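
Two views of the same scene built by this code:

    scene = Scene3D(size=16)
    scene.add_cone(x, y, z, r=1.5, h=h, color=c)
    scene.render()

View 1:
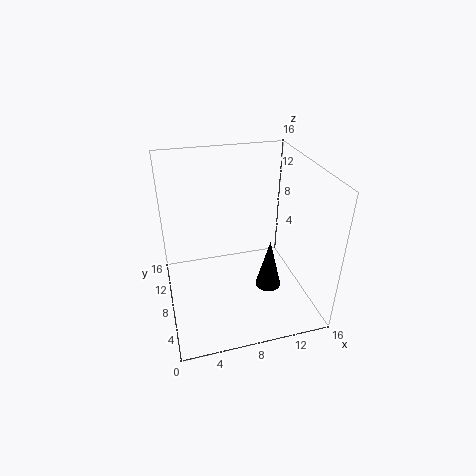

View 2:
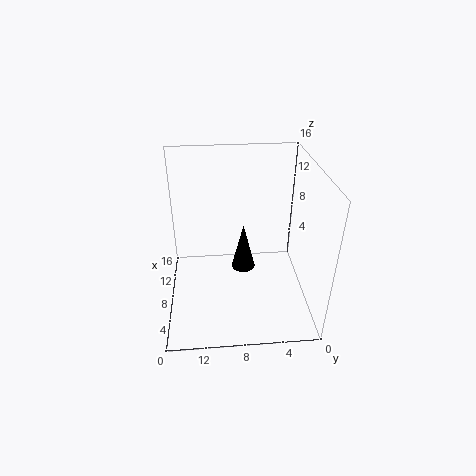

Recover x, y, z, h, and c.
x = 11.5, y = 7, z = 1.5, h = 6, c = 'black'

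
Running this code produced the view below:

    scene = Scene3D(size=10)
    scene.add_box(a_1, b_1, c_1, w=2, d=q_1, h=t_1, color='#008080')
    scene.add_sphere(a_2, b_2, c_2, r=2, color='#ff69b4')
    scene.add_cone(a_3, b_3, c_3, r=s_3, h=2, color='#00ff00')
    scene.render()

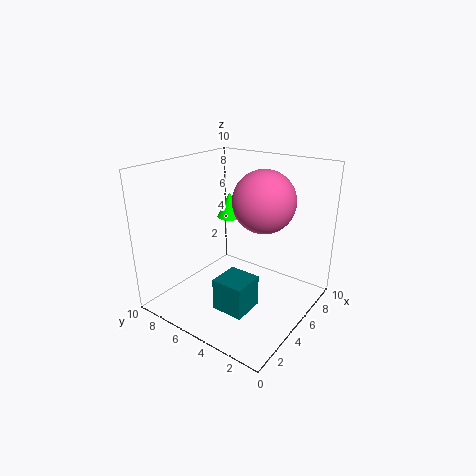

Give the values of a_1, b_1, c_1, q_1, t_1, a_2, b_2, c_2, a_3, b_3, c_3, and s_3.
a_1 = 1, b_1 = 2, c_1 = 2, q_1 = 2, t_1 = 2, a_2 = 5, b_2 = 3, c_2 = 8, a_3 = 8, b_3 = 8, c_3 = 5, s_3 = 1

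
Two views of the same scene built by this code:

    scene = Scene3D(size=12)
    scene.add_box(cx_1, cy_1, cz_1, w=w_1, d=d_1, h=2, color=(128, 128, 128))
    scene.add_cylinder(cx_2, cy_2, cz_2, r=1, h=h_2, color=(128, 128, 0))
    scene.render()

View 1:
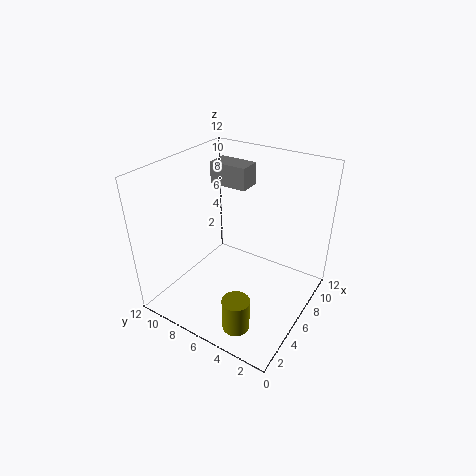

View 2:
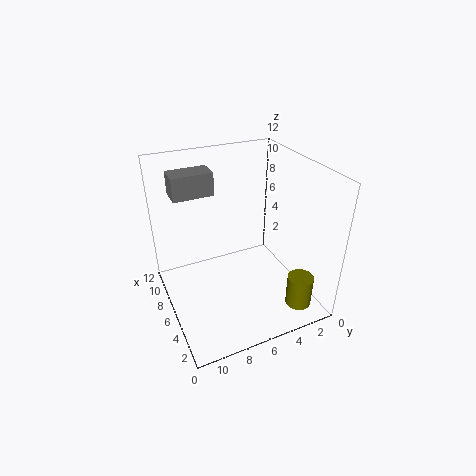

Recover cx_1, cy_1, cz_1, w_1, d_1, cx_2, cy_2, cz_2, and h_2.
cx_1 = 8.5, cy_1 = 7, cz_1 = 9, w_1 = 2, d_1 = 3.5, cx_2 = 1, cy_2 = 3, cz_2 = 2, h_2 = 2.5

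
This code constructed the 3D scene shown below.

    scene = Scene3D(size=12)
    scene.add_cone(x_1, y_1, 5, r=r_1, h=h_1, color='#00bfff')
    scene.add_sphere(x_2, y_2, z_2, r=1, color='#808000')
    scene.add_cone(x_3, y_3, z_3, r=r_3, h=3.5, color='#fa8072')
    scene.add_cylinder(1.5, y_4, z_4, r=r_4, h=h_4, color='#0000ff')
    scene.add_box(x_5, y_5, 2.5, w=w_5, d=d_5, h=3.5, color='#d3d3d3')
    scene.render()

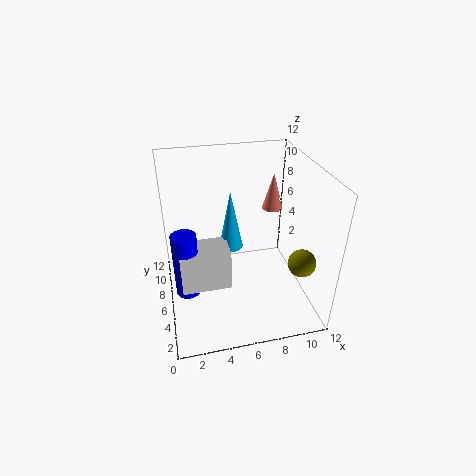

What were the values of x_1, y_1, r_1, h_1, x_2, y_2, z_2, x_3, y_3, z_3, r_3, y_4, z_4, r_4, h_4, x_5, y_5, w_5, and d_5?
x_1 = 5.5; y_1 = 6.5; r_1 = 1; h_1 = 5; x_2 = 9.5; y_2 = 1; z_2 = 6.5; x_3 = 10.5; y_3 = 10.5; z_3 = 6; r_3 = 1; y_4 = 5; z_4 = 2; r_4 = 1; h_4 = 5.5; x_5 = 1; y_5 = 4; w_5 = 4; d_5 = 2.5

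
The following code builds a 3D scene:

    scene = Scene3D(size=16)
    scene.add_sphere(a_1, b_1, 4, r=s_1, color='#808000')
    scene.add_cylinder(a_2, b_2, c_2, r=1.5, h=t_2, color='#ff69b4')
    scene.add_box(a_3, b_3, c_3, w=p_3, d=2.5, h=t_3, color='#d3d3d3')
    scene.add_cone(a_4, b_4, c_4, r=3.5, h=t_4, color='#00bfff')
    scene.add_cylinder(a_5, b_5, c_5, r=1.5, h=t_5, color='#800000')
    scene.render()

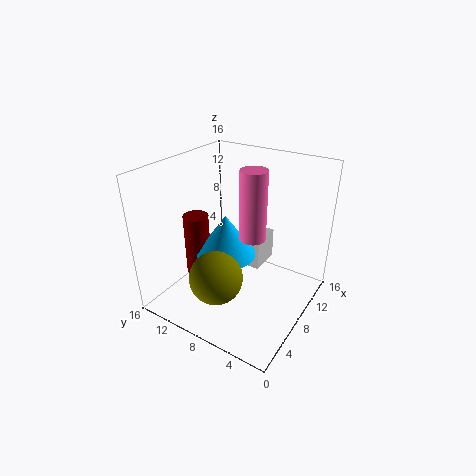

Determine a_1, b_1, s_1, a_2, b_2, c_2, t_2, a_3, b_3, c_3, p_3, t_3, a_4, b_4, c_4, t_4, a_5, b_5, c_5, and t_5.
a_1 = 5, b_1 = 9, s_1 = 3, a_2 = 9.5, b_2 = 7, c_2 = 7.5, t_2 = 8, a_3 = 12, b_3 = 7.5, c_3 = 1.5, p_3 = 4, t_3 = 4, a_4 = 8.5, b_4 = 10, c_4 = 5, t_4 = 5, a_5 = 7.5, b_5 = 13.5, c_5 = 2, t_5 = 7.5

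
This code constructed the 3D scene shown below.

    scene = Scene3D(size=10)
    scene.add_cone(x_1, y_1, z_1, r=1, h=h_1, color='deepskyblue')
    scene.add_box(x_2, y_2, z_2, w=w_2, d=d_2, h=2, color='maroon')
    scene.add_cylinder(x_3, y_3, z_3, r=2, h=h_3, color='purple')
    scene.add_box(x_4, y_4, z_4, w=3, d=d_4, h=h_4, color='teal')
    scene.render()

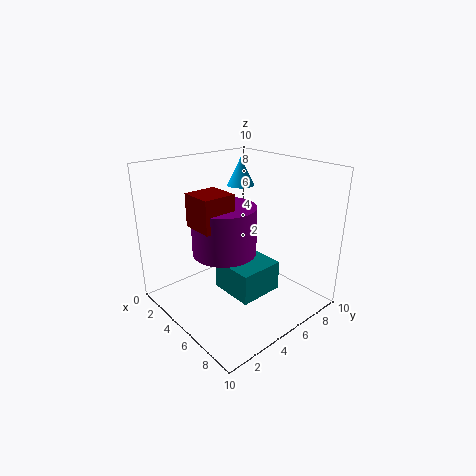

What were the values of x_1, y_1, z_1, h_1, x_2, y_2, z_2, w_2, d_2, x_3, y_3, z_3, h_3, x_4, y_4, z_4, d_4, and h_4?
x_1 = 3, y_1 = 7, z_1 = 8, h_1 = 2, x_2 = 5, y_2 = 1, z_2 = 7, w_2 = 2, d_2 = 2, x_3 = 6, y_3 = 3, z_3 = 5, h_3 = 3, x_4 = 5, y_4 = 3, z_4 = 2, d_4 = 3, h_4 = 2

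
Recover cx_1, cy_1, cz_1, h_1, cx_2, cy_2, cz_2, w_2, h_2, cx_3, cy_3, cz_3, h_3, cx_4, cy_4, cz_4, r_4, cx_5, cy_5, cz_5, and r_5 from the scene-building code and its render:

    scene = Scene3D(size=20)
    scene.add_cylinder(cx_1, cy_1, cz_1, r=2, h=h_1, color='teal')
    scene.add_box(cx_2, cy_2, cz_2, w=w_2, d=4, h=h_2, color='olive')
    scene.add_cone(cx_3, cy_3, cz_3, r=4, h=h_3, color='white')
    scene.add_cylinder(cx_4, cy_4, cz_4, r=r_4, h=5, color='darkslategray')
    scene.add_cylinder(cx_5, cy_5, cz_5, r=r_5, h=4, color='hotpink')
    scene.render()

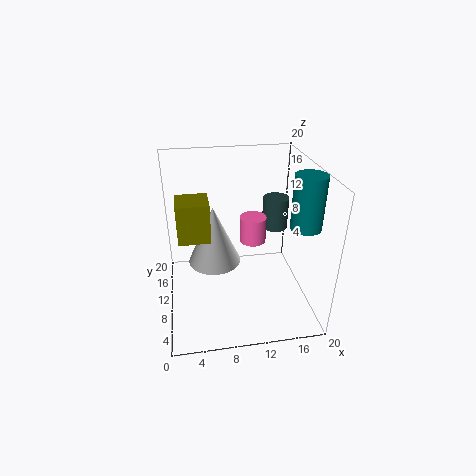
cx_1 = 18
cy_1 = 6
cz_1 = 13
h_1 = 7
cx_2 = 2
cy_2 = 6
cz_2 = 12
w_2 = 4
h_2 = 5
cx_3 = 7
cy_3 = 14
cz_3 = 4
h_3 = 9
cx_4 = 17
cy_4 = 16
cz_4 = 8
r_4 = 2
cx_5 = 13
cy_5 = 14
cz_5 = 7
r_5 = 2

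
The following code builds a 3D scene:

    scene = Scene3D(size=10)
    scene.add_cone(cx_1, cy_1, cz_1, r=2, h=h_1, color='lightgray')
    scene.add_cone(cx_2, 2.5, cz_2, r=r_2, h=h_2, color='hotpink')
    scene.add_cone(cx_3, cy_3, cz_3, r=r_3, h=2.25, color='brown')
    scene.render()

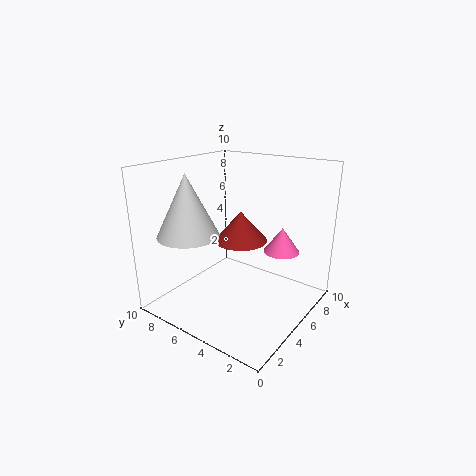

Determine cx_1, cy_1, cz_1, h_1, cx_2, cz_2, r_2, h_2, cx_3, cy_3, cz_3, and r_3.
cx_1 = 2; cy_1 = 6.75; cz_1 = 5.75; h_1 = 4; cx_2 = 6.75; cz_2 = 4; r_2 = 1.25; h_2 = 1.75; cx_3 = 6.75; cy_3 = 6; cz_3 = 4; r_3 = 2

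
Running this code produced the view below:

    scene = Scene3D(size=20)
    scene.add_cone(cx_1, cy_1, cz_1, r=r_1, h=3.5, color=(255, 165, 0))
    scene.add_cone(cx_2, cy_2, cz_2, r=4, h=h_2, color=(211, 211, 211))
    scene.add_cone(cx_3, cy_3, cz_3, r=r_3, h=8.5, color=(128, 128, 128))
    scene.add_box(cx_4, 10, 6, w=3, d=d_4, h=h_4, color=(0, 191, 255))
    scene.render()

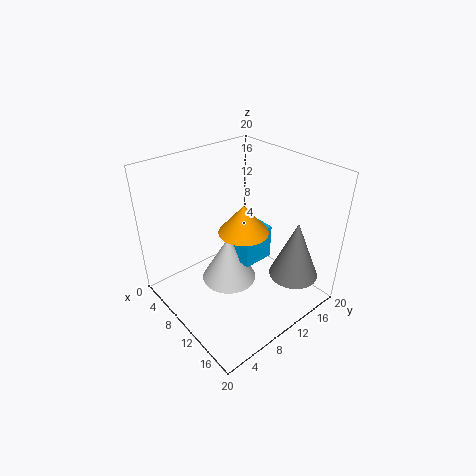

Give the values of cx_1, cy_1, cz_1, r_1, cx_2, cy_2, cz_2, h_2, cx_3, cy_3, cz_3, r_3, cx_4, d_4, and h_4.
cx_1 = 14
cy_1 = 7.5
cz_1 = 14
r_1 = 3
cx_2 = 8.5
cy_2 = 9.5
cz_2 = 2.5
h_2 = 7
cx_3 = 15.5
cy_3 = 16
cz_3 = 4
r_3 = 3.5
cx_4 = 9
d_4 = 4.5
h_4 = 5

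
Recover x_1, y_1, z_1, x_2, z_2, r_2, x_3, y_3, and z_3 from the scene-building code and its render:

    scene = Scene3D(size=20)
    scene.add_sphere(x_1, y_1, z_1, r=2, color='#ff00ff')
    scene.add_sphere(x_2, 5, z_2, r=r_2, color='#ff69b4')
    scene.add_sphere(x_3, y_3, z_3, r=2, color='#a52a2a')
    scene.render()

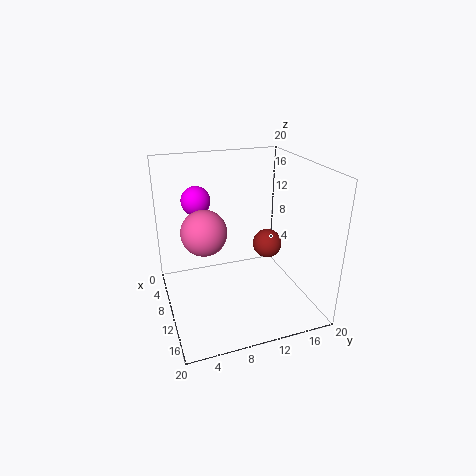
x_1 = 7, y_1 = 5, z_1 = 15, x_2 = 11, z_2 = 12, r_2 = 3, x_3 = 11, y_3 = 14, z_3 = 9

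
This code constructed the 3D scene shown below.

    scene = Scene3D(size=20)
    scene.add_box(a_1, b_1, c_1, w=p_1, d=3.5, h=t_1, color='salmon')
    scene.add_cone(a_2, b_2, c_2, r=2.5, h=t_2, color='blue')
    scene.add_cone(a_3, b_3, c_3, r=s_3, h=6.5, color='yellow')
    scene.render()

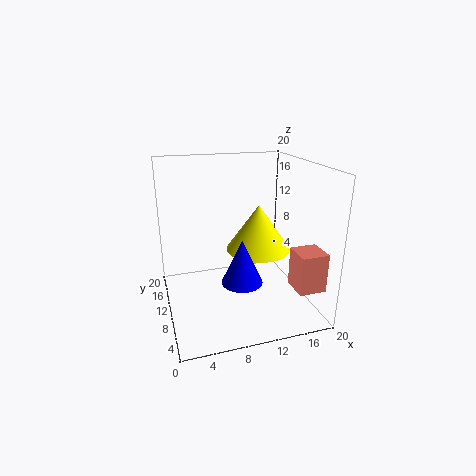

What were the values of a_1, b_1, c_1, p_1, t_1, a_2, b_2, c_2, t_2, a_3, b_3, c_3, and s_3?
a_1 = 15; b_1 = 0.5; c_1 = 5.5; p_1 = 3.5; t_1 = 5; a_2 = 8.5; b_2 = 3.5; c_2 = 7; t_2 = 5.5; a_3 = 13; b_3 = 10; c_3 = 8; s_3 = 4.5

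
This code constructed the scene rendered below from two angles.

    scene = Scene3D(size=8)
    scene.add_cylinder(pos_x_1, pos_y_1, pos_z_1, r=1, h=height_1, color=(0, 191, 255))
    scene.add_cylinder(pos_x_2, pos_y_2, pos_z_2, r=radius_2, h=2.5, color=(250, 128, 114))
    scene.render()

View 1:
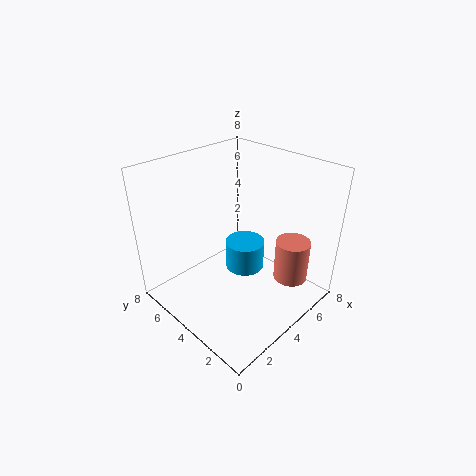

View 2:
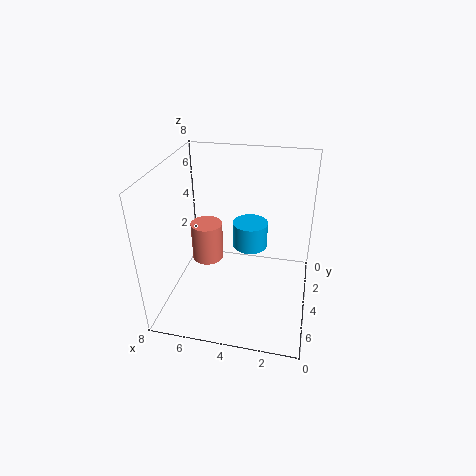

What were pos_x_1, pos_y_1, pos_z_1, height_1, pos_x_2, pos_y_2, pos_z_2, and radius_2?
pos_x_1 = 3.5, pos_y_1 = 3, pos_z_1 = 3, height_1 = 1.5, pos_x_2 = 6.5, pos_y_2 = 2, pos_z_2 = 1, radius_2 = 1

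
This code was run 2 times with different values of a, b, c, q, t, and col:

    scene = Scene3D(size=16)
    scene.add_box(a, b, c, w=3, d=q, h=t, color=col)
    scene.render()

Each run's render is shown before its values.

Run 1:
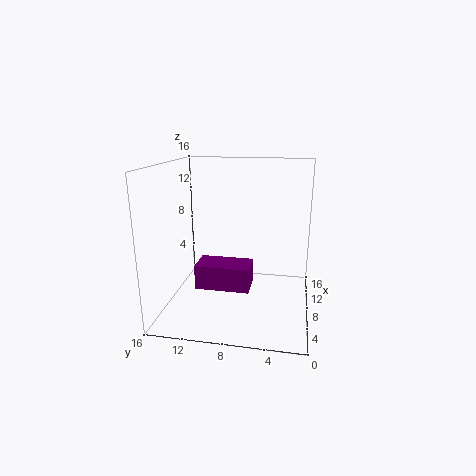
a = 3; b = 6; c = 4; q = 5.5; t = 2.5; col = 'purple'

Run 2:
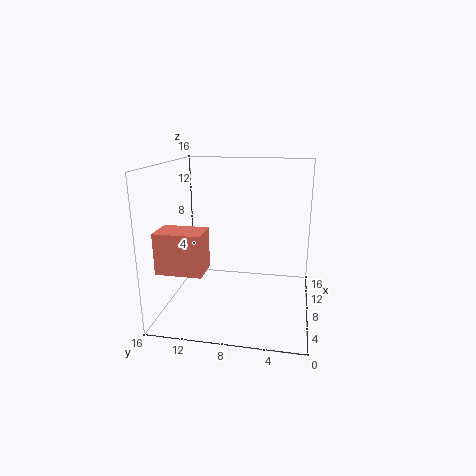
a = 0.5; b = 10; c = 6.5; q = 4.5; t = 4; col = 'salmon'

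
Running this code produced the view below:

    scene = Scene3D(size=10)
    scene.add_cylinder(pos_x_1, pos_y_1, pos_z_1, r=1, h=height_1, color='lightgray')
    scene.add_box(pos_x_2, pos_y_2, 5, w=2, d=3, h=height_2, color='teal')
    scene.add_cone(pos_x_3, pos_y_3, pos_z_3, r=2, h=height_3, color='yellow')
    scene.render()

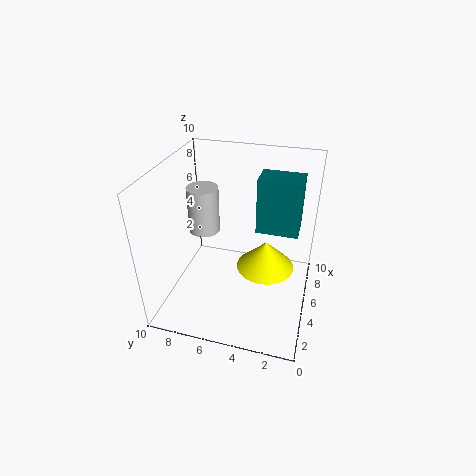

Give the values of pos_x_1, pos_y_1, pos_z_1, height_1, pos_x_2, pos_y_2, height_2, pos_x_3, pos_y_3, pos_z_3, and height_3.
pos_x_1 = 4, pos_y_1 = 7, pos_z_1 = 6, height_1 = 3, pos_x_2 = 6, pos_y_2 = 1, height_2 = 4, pos_x_3 = 5, pos_y_3 = 3, pos_z_3 = 3, height_3 = 2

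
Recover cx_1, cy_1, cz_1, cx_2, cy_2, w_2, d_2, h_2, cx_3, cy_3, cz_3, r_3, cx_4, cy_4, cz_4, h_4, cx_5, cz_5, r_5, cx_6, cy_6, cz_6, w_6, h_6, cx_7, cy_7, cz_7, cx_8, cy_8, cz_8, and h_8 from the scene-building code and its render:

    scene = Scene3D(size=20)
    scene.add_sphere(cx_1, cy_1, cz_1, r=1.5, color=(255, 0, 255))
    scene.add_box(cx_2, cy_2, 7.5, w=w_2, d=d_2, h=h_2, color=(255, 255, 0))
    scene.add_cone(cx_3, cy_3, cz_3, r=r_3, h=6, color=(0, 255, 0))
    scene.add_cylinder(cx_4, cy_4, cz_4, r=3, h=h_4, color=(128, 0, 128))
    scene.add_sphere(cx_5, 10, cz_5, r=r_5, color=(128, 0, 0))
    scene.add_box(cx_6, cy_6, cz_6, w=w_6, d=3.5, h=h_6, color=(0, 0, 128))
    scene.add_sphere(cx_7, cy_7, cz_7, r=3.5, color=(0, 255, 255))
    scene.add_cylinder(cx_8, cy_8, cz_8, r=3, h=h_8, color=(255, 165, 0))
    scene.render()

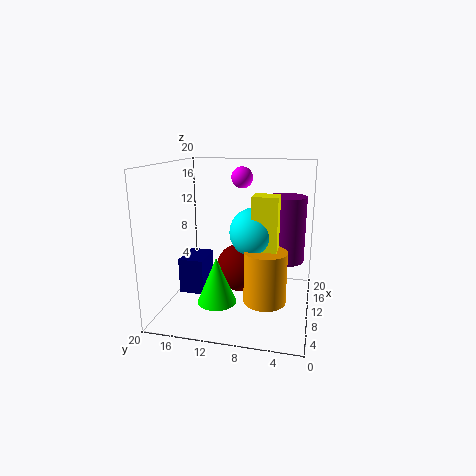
cx_1 = 12.5
cy_1 = 10
cz_1 = 18
cx_2 = 9
cy_2 = 4.5
w_2 = 3
d_2 = 3.5
h_2 = 8.5
cx_3 = 4.5
cy_3 = 11.5
cz_3 = 3
r_3 = 2.5
cx_4 = 16
cy_4 = 4
cz_4 = 5
h_4 = 10
cx_5 = 11.5
cz_5 = 5
r_5 = 3.5
cx_6 = 7.5
cy_6 = 14.5
cz_6 = 2
w_6 = 5
h_6 = 5
cx_7 = 11.5
cy_7 = 8
cz_7 = 10.5
cx_8 = 9.5
cy_8 = 6
cz_8 = 1
h_8 = 7.5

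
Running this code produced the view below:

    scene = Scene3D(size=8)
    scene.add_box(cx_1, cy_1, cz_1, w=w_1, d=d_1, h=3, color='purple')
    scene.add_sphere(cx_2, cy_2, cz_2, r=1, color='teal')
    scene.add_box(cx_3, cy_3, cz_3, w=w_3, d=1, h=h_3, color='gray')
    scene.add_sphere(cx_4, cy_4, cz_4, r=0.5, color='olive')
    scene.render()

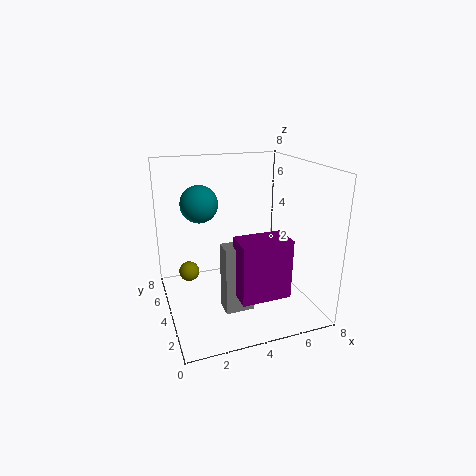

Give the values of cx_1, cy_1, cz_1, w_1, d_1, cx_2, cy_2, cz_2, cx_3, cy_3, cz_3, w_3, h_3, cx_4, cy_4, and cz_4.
cx_1 = 3, cy_1 = 0.5, cz_1 = 2, w_1 = 2.5, d_1 = 1.5, cx_2 = 2, cy_2 = 4.5, cz_2 = 6, cx_3 = 2.5, cy_3 = 1.5, cz_3 = 1, w_3 = 1.5, h_3 = 3.5, cx_4 = 1, cy_4 = 3, cz_4 = 3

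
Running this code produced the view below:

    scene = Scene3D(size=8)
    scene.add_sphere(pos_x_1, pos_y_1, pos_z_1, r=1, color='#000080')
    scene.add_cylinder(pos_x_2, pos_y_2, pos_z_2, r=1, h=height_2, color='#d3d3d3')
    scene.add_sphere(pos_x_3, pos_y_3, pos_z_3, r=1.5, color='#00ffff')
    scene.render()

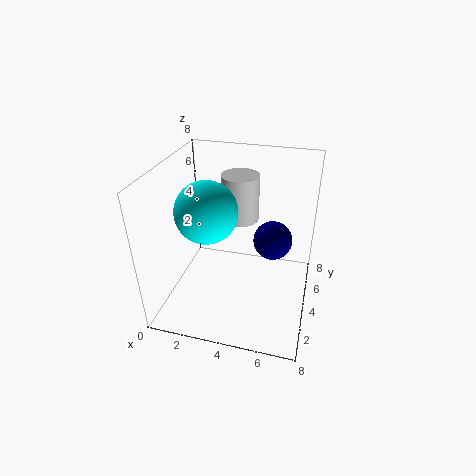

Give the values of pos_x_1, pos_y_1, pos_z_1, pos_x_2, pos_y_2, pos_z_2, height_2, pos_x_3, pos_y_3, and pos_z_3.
pos_x_1 = 6
pos_y_1 = 3.5
pos_z_1 = 4.5
pos_x_2 = 4
pos_y_2 = 4.5
pos_z_2 = 5
height_2 = 2.5
pos_x_3 = 3
pos_y_3 = 2
pos_z_3 = 6.5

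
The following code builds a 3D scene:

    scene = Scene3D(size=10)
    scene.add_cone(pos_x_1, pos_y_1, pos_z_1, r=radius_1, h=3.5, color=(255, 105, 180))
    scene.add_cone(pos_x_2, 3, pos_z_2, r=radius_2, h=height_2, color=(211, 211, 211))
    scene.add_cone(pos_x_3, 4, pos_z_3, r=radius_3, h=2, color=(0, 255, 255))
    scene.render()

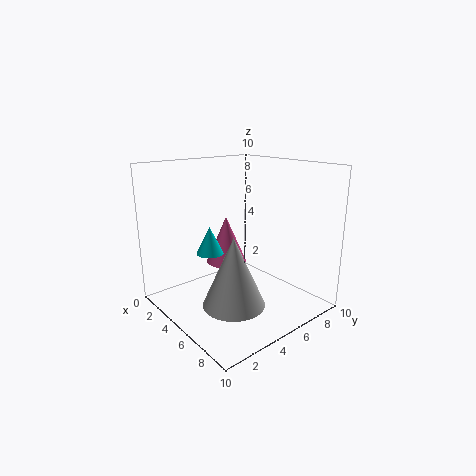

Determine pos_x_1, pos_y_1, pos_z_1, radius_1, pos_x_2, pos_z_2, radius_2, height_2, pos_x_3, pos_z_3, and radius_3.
pos_x_1 = 3, pos_y_1 = 5.5, pos_z_1 = 2.5, radius_1 = 1.5, pos_x_2 = 7, pos_z_2 = 1.5, radius_2 = 2, height_2 = 4.5, pos_x_3 = 3, pos_z_3 = 3.5, radius_3 = 1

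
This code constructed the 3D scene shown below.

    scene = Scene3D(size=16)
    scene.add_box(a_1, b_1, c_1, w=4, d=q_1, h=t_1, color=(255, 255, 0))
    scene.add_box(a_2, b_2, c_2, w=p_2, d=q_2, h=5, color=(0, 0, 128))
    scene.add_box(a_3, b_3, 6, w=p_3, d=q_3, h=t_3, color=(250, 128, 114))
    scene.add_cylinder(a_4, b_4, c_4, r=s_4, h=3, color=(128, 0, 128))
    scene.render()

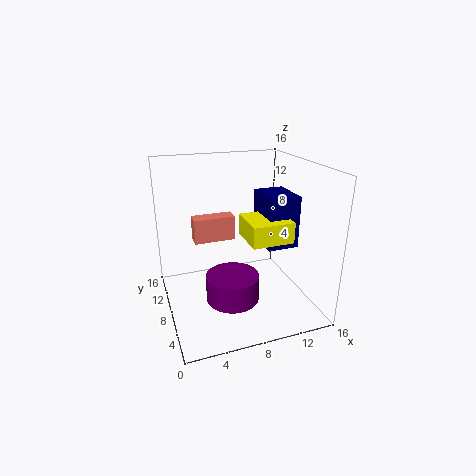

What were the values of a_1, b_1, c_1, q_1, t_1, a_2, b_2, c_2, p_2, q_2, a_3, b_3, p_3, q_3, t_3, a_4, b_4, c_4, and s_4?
a_1 = 7, b_1 = 1, c_1 = 10, q_1 = 4, t_1 = 2, a_2 = 9, b_2 = 2, c_2 = 9, p_2 = 3, q_2 = 4, a_3 = 4, b_3 = 12, p_3 = 5, q_3 = 2, t_3 = 3, a_4 = 7, b_4 = 7, c_4 = 1, s_4 = 3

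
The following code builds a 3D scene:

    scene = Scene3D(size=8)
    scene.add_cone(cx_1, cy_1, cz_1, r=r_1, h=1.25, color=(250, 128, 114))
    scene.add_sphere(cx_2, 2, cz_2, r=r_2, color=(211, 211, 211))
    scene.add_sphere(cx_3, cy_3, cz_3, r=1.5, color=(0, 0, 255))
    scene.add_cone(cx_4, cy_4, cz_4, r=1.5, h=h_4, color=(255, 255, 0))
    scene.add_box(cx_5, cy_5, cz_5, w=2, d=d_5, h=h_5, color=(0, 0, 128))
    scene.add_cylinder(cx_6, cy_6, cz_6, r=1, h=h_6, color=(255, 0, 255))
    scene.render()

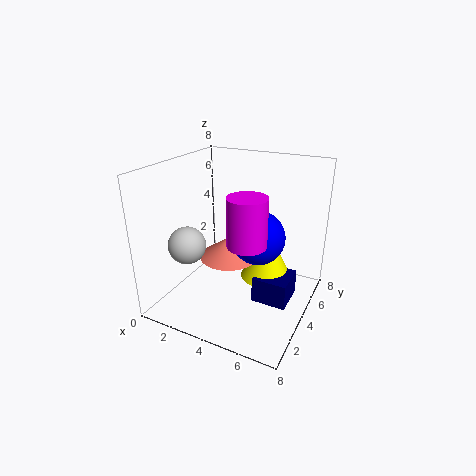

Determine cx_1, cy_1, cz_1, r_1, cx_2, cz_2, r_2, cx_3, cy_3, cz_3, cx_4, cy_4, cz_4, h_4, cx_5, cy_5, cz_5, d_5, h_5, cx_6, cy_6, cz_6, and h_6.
cx_1 = 3; cy_1 = 4.75; cz_1 = 2.25; r_1 = 1.75; cx_2 = 2; cz_2 = 4; r_2 = 1; cx_3 = 5; cy_3 = 4.5; cz_3 = 4; cx_4 = 5.25; cy_4 = 5.25; cz_4 = 1.25; h_4 = 3; cx_5 = 5; cy_5 = 3.75; cz_5 = 0.25; d_5 = 2; h_5 = 1.5; cx_6 = 5.25; cy_6 = 2.5; cz_6 = 4.5; h_6 = 2.5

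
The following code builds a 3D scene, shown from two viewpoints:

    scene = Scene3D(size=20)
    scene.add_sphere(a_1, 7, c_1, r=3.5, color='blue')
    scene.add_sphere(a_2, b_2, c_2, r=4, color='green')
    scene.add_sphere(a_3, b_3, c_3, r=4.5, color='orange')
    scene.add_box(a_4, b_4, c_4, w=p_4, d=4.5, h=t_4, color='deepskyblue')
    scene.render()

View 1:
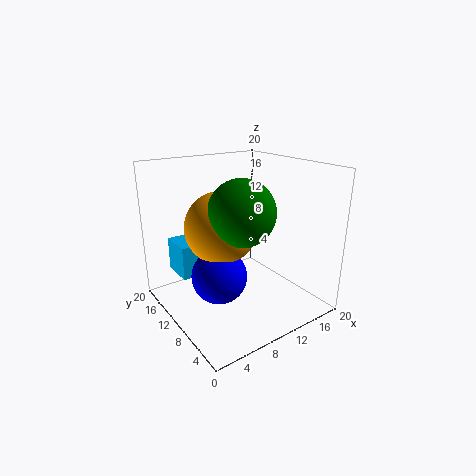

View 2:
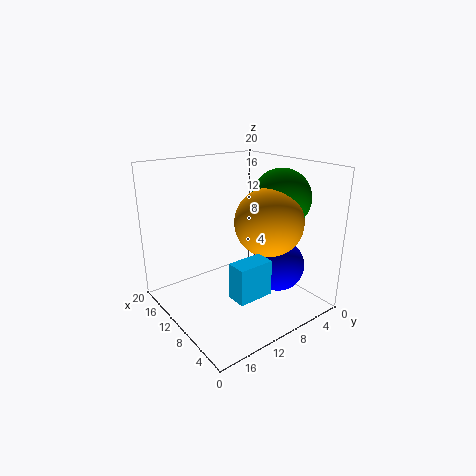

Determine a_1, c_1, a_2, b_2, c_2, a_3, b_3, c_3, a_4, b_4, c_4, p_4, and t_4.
a_1 = 5
c_1 = 7
a_2 = 7
b_2 = 5
c_2 = 15.5
a_3 = 6
b_3 = 8
c_3 = 13
a_4 = 2
b_4 = 11
c_4 = 5.5
p_4 = 2.5
t_4 = 4.5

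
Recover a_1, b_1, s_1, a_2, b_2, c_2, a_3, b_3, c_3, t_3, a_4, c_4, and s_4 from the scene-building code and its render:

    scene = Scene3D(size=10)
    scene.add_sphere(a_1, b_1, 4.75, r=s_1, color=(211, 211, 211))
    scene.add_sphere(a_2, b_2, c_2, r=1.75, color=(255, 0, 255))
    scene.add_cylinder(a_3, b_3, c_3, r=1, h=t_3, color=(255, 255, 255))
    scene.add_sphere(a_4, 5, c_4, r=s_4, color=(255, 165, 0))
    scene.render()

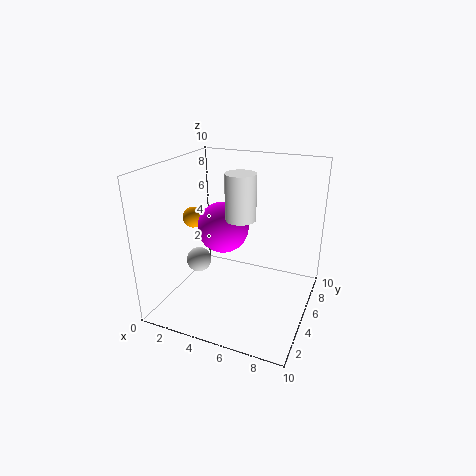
a_1 = 3.75, b_1 = 1.75, s_1 = 0.75, a_2 = 4, b_2 = 4.75, c_2 = 5.75, a_3 = 5.5, b_3 = 4.25, c_3 = 6.75, t_3 = 3, a_4 = 1.5, c_4 = 6, s_4 = 0.75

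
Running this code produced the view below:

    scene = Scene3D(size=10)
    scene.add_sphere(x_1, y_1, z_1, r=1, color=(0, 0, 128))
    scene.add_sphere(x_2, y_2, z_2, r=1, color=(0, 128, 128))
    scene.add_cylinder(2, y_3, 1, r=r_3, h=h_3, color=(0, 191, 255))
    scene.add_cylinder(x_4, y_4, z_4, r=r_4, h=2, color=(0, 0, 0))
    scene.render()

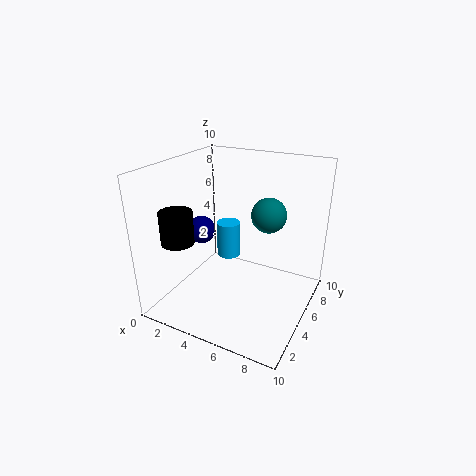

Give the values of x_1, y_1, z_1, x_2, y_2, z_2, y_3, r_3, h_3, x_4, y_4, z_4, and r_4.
x_1 = 2; y_1 = 5; z_1 = 5; x_2 = 8; y_2 = 3; z_2 = 8; y_3 = 9; r_3 = 1; h_3 = 3; x_4 = 3; y_4 = 1; z_4 = 6; r_4 = 1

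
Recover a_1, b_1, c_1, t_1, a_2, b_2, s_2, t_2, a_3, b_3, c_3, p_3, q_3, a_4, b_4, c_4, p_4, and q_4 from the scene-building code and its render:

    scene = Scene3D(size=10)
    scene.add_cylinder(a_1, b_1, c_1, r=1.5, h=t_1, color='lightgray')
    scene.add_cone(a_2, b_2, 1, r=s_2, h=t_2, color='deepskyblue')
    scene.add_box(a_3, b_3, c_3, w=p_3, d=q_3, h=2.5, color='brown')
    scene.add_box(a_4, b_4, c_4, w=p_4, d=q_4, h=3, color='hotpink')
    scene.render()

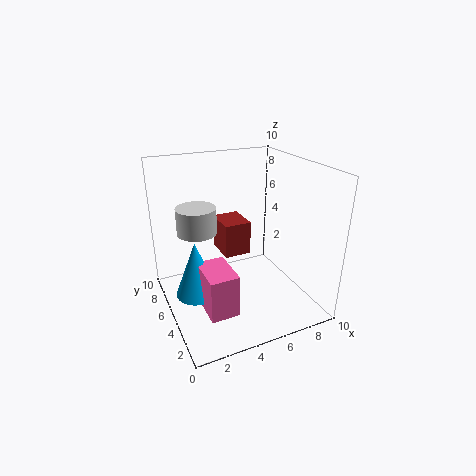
a_1 = 3, b_1 = 8, c_1 = 4.5, t_1 = 2, a_2 = 2, b_2 = 5.5, s_2 = 1.5, t_2 = 4, a_3 = 4.5, b_3 = 6, c_3 = 3, p_3 = 2, q_3 = 2.5, a_4 = 2, b_4 = 2.5, c_4 = 0.5, p_4 = 2, q_4 = 3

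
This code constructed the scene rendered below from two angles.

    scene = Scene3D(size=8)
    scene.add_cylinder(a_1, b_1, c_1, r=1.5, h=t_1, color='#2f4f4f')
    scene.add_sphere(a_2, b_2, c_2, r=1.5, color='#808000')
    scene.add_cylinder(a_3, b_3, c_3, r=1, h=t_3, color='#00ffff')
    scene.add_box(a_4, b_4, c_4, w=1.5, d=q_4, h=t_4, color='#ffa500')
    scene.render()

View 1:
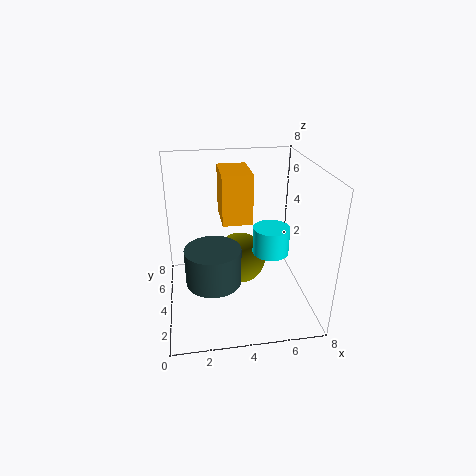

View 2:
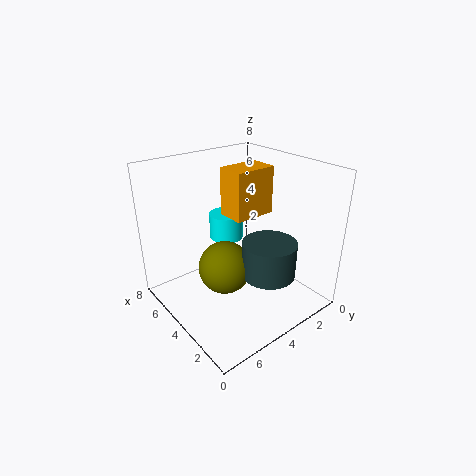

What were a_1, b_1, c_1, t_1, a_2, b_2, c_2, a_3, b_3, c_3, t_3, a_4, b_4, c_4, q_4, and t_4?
a_1 = 2.5, b_1 = 3, c_1 = 2, t_1 = 2, a_2 = 4.25, b_2 = 4.75, c_2 = 2.25, a_3 = 5.75, b_3 = 3.5, c_3 = 3.25, t_3 = 1.5, a_4 = 3, b_4 = 2.5, c_4 = 5.5, q_4 = 2.25, t_4 = 2.5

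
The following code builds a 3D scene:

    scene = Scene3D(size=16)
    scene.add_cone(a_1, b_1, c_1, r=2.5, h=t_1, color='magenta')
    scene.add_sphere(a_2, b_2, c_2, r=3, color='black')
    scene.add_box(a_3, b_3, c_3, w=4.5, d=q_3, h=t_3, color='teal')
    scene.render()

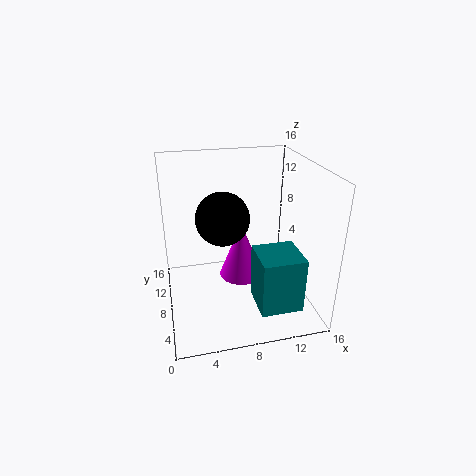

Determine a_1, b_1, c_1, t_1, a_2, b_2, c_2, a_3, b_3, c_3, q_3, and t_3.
a_1 = 8.5
b_1 = 8.5
c_1 = 3
t_1 = 6.5
a_2 = 6.5
b_2 = 9
c_2 = 10
a_3 = 9
b_3 = 1.5
c_3 = 2
q_3 = 4.5
t_3 = 6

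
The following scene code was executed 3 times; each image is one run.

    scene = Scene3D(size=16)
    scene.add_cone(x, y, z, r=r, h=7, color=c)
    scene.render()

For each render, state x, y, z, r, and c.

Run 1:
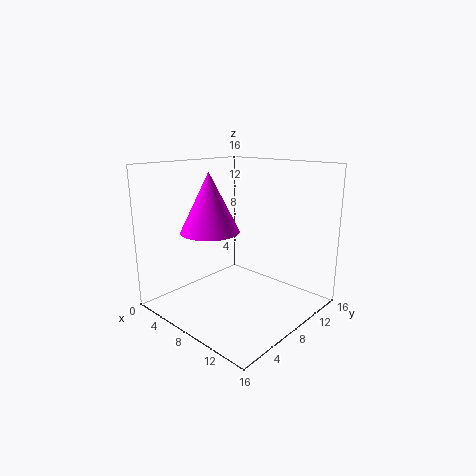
x = 4
y = 7.5
z = 8
r = 3.5
c = 'magenta'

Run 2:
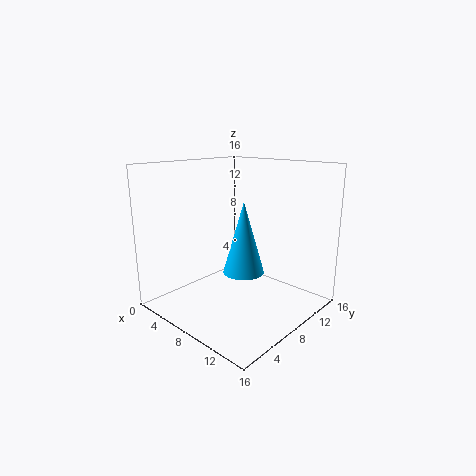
x = 11.5
y = 5
z = 6
r = 2
c = 'deepskyblue'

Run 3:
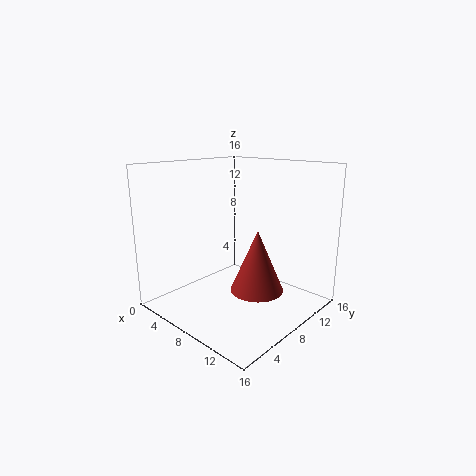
x = 10
y = 9
z = 2
r = 3
c = 'brown'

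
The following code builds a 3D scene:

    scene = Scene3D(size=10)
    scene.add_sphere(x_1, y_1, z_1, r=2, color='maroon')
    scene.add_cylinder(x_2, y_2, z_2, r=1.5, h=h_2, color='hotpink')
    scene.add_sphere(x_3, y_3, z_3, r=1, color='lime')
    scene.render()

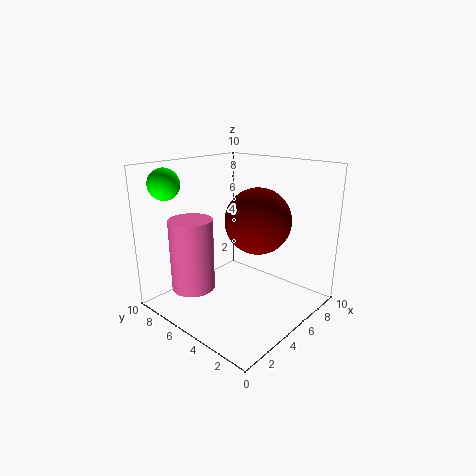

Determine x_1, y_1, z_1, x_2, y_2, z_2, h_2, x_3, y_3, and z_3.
x_1 = 4, y_1 = 2.5, z_1 = 7, x_2 = 2.5, y_2 = 7, z_2 = 1.5, h_2 = 5, x_3 = 1, y_3 = 7.5, z_3 = 9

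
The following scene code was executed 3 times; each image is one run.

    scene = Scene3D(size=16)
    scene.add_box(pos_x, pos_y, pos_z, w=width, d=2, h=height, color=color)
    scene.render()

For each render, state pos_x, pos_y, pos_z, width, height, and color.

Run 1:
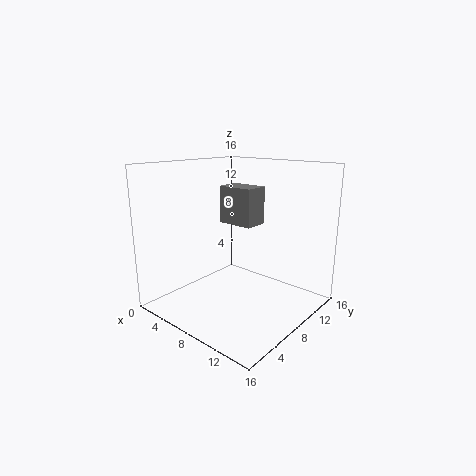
pos_x = 12, pos_y = 1, pos_z = 12, width = 3, height = 3, color = 'gray'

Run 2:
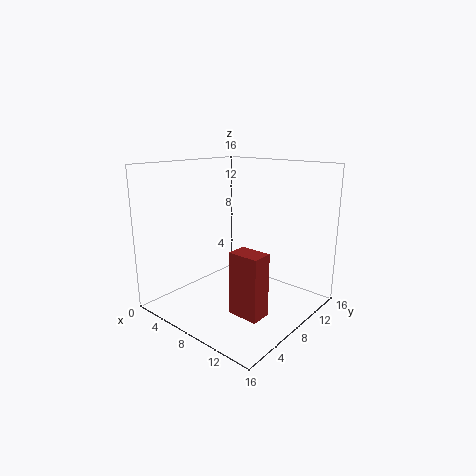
pos_x = 12, pos_y = 2, pos_z = 3, width = 3, height = 6, color = 'brown'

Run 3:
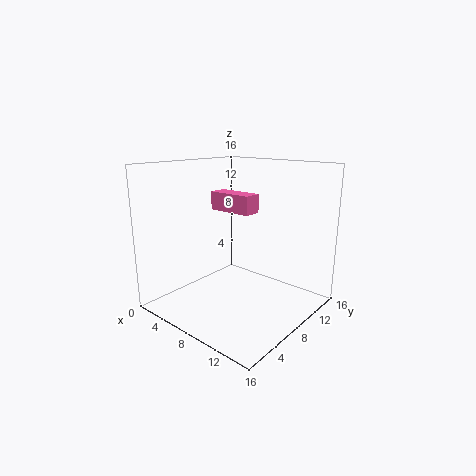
pos_x = 5, pos_y = 7, pos_z = 11, width = 5, height = 2, color = 'hotpink'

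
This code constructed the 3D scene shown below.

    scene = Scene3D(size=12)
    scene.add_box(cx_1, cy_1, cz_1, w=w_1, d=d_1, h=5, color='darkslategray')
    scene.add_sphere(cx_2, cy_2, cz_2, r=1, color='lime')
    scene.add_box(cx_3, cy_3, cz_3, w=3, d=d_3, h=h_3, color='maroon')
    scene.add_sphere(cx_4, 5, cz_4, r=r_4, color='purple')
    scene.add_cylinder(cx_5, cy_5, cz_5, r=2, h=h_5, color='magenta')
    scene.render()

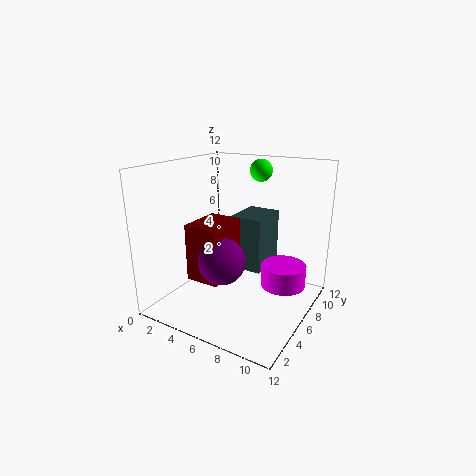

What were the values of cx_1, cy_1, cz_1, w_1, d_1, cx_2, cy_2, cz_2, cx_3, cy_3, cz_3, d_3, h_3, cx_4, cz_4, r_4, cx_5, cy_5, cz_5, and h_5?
cx_1 = 4; cy_1 = 8; cz_1 = 2; w_1 = 3; d_1 = 4; cx_2 = 6; cy_2 = 10; cz_2 = 11; cx_3 = 2; cy_3 = 4; cz_3 = 2; d_3 = 4; h_3 = 5; cx_4 = 5; cz_4 = 4; r_4 = 2; cx_5 = 9; cy_5 = 9; cz_5 = 1; h_5 = 2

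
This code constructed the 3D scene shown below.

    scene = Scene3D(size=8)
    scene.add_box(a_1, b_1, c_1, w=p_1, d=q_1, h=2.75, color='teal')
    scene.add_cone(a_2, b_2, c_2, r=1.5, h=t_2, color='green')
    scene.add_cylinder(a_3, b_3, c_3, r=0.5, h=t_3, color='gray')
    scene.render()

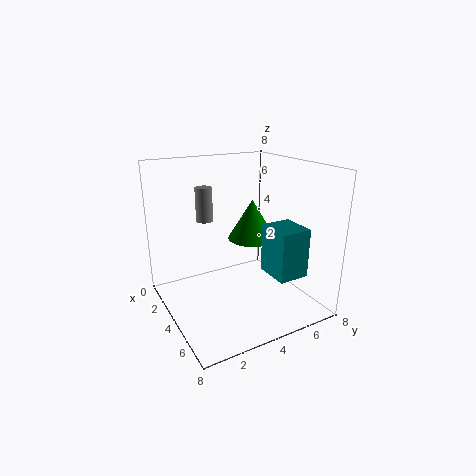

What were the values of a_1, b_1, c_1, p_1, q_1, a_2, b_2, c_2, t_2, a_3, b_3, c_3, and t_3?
a_1 = 4.5; b_1 = 5.25; c_1 = 2; p_1 = 2; q_1 = 1.75; a_2 = 2.25; b_2 = 6; c_2 = 3; t_2 = 2.5; a_3 = 1.75; b_3 = 3; c_3 = 4.5; t_3 = 2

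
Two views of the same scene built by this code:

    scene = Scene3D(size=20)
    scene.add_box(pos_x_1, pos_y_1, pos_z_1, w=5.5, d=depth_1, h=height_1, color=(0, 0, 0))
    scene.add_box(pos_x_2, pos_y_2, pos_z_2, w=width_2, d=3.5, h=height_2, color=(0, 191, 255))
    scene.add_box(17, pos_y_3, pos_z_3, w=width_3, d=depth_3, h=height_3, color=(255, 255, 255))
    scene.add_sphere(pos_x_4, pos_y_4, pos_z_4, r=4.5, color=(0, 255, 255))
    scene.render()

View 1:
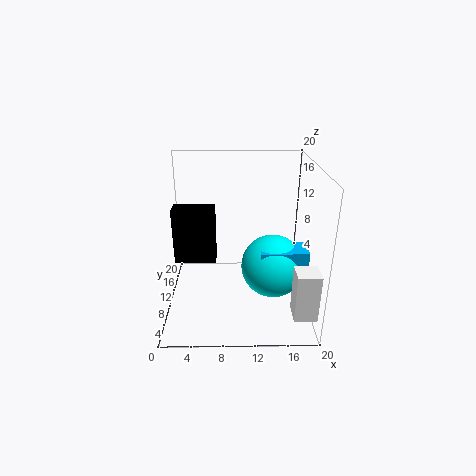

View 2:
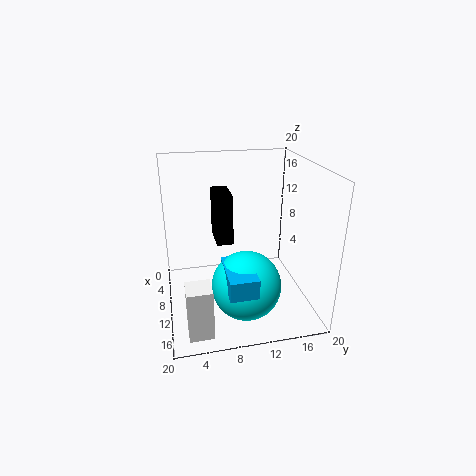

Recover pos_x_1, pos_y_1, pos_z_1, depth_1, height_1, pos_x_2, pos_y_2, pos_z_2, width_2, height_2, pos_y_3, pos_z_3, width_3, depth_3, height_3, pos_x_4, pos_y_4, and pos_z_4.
pos_x_1 = 1.5; pos_y_1 = 7.5; pos_z_1 = 7.5; depth_1 = 2.5; height_1 = 7.5; pos_x_2 = 13; pos_y_2 = 7; pos_z_2 = 6.5; width_2 = 6.5; height_2 = 2.5; pos_y_3 = 2; pos_z_3 = 2; width_3 = 3; depth_3 = 3; height_3 = 6.5; pos_x_4 = 15; pos_y_4 = 10; pos_z_4 = 5.5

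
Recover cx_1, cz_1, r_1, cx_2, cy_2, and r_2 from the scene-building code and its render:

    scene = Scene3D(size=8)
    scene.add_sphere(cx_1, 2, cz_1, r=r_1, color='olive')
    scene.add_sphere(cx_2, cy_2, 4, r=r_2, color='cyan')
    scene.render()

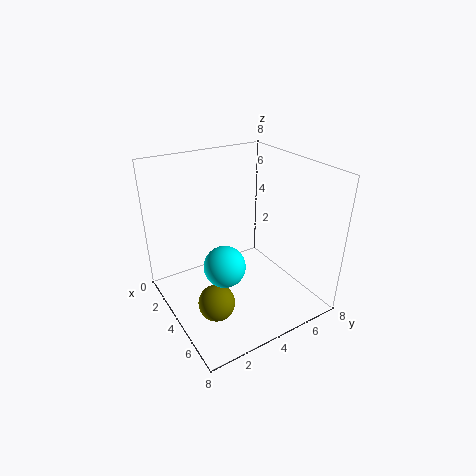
cx_1 = 5
cz_1 = 1
r_1 = 1
cx_2 = 6
cy_2 = 2
r_2 = 1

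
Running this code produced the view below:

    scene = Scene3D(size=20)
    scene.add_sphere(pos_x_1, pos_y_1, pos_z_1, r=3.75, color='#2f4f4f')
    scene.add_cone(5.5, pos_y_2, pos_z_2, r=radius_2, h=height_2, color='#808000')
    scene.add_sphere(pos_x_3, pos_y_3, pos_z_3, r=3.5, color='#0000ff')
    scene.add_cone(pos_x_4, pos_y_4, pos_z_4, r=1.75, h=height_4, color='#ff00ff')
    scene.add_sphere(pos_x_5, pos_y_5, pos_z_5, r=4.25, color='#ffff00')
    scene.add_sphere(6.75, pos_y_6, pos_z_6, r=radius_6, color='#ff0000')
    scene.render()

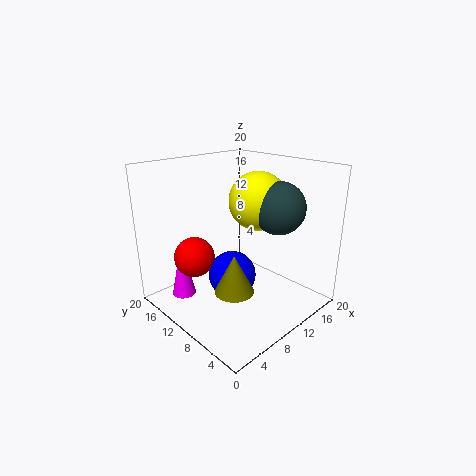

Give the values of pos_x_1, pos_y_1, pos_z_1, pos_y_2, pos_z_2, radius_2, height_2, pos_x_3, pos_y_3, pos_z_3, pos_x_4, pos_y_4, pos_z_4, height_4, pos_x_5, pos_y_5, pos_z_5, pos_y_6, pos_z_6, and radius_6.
pos_x_1 = 15.25, pos_y_1 = 7.25, pos_z_1 = 13.75, pos_y_2 = 6, pos_z_2 = 5.25, radius_2 = 2.5, height_2 = 5, pos_x_3 = 10.25, pos_y_3 = 11.5, pos_z_3 = 3.5, pos_x_4 = 5, pos_y_4 = 16.75, pos_z_4 = 0.25, height_4 = 8.5, pos_x_5 = 14.5, pos_y_5 = 10.5, pos_z_5 = 14.25, pos_y_6 = 16, pos_z_6 = 6, radius_6 = 3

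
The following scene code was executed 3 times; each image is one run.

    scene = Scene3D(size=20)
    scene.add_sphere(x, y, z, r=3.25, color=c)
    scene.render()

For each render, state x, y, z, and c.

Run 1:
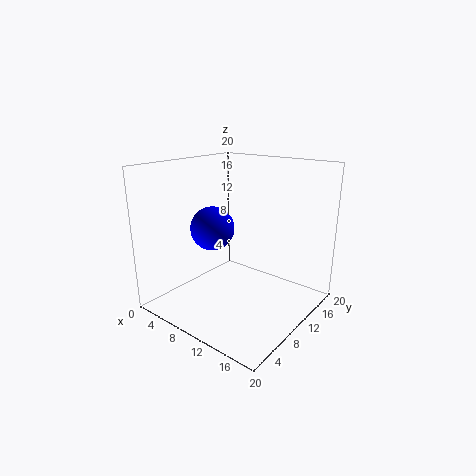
x = 5; y = 10.25; z = 10.25; c = 'blue'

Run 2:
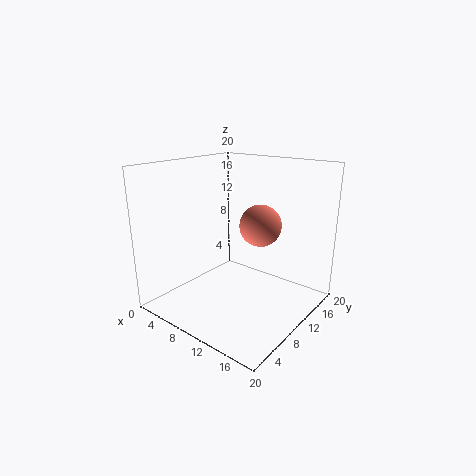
x = 9.5; y = 16.25; z = 10; c = 'salmon'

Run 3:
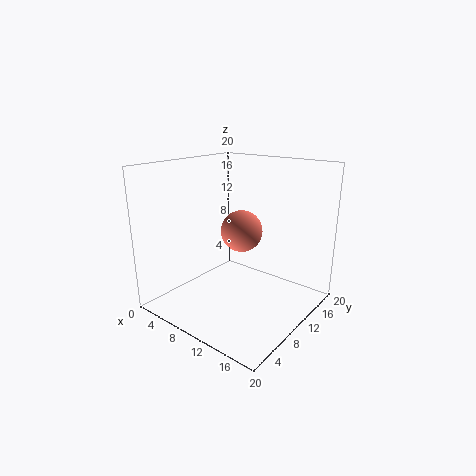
x = 7; y = 14.75; z = 9; c = 'salmon'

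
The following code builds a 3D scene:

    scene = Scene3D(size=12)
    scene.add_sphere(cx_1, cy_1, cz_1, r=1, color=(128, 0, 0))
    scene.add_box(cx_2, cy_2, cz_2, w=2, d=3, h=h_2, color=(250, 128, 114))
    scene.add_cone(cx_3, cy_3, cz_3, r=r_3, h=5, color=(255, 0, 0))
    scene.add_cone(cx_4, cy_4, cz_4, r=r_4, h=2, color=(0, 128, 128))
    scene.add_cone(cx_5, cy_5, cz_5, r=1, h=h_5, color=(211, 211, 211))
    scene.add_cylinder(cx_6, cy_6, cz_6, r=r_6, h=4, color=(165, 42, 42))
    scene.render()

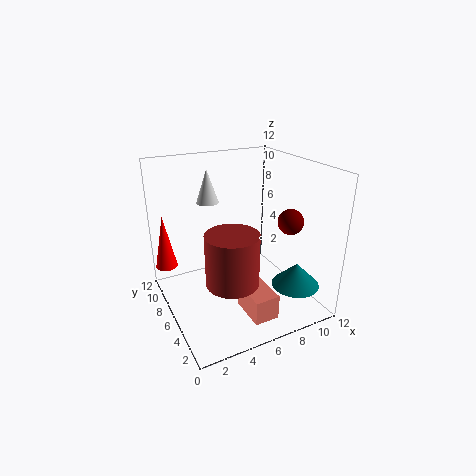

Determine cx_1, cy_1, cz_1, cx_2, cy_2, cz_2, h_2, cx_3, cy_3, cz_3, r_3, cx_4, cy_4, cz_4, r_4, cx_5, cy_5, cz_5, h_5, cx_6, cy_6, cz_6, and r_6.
cx_1 = 9; cy_1 = 3; cz_1 = 8; cx_2 = 5; cy_2 = 1; cz_2 = 1; h_2 = 2; cx_3 = 1; cy_3 = 11; cz_3 = 2; r_3 = 1; cx_4 = 10; cy_4 = 3; cz_4 = 2; r_4 = 2; cx_5 = 5; cy_5 = 10; cz_5 = 8; h_5 = 3; cx_6 = 4; cy_6 = 3; cz_6 = 4; r_6 = 2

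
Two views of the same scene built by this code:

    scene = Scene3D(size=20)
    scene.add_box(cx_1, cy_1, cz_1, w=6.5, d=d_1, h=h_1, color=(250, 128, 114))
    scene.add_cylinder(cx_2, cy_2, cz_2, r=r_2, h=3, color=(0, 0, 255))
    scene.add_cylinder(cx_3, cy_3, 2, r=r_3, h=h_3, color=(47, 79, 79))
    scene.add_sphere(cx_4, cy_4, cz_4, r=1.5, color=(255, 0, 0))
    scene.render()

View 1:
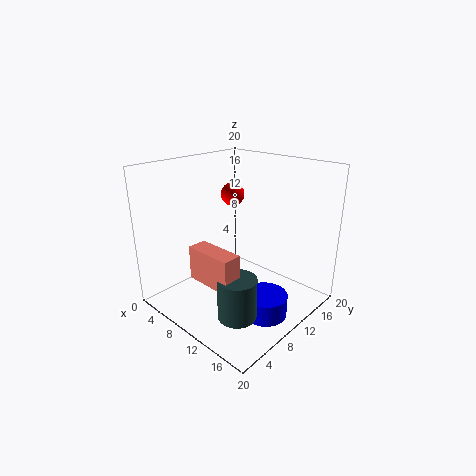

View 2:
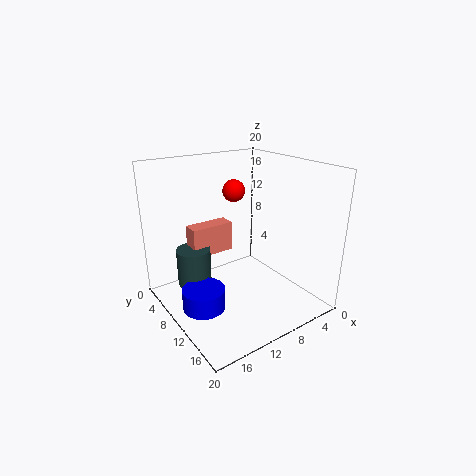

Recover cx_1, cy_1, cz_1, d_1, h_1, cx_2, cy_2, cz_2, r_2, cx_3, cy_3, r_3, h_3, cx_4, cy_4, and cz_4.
cx_1 = 8, cy_1 = 3, cz_1 = 6, d_1 = 2.5, h_1 = 4.5, cx_2 = 15.5, cy_2 = 9.5, cz_2 = 0.5, r_2 = 3, cx_3 = 14.5, cy_3 = 5, r_3 = 2.5, h_3 = 5.5, cx_4 = 10, cy_4 = 9, cz_4 = 16.5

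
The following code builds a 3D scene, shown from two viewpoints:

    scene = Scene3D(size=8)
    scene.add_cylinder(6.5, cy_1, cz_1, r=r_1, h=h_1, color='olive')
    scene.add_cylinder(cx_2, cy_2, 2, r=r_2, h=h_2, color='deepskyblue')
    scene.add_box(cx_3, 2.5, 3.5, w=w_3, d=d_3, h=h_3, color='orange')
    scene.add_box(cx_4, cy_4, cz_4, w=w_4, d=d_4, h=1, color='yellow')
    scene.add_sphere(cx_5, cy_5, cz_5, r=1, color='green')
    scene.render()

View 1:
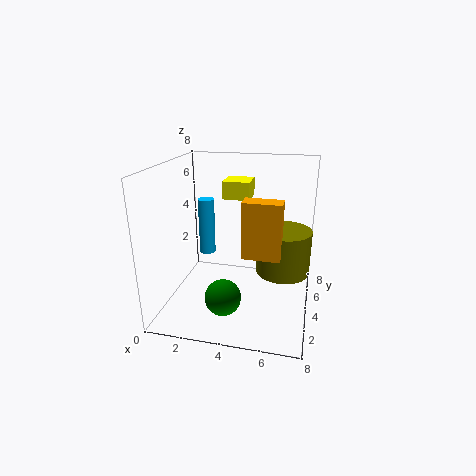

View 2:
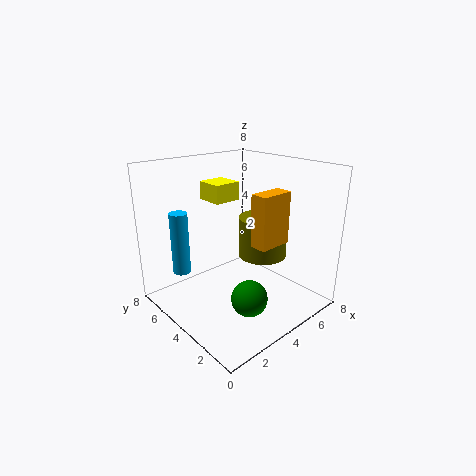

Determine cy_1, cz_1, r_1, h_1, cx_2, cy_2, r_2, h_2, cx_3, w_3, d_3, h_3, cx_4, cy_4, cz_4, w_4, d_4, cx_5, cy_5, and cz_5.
cy_1 = 4.5, cz_1 = 2, r_1 = 1.5, h_1 = 2.5, cx_2 = 1.5, cy_2 = 6, r_2 = 0.5, h_2 = 3.5, cx_3 = 4.5, w_3 = 2, d_3 = 1, h_3 = 3, cx_4 = 3, cy_4 = 4.5, cz_4 = 6, w_4 = 1.5, d_4 = 1.5, cx_5 = 3.5, cy_5 = 2.5, cz_5 = 1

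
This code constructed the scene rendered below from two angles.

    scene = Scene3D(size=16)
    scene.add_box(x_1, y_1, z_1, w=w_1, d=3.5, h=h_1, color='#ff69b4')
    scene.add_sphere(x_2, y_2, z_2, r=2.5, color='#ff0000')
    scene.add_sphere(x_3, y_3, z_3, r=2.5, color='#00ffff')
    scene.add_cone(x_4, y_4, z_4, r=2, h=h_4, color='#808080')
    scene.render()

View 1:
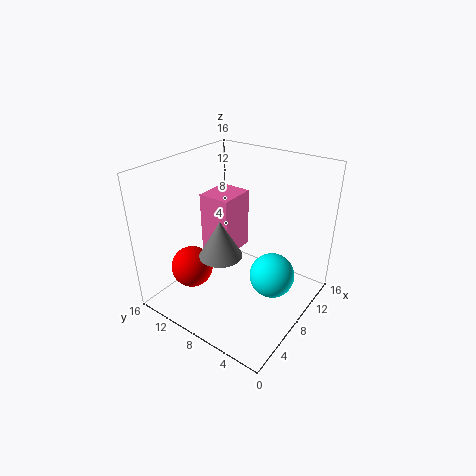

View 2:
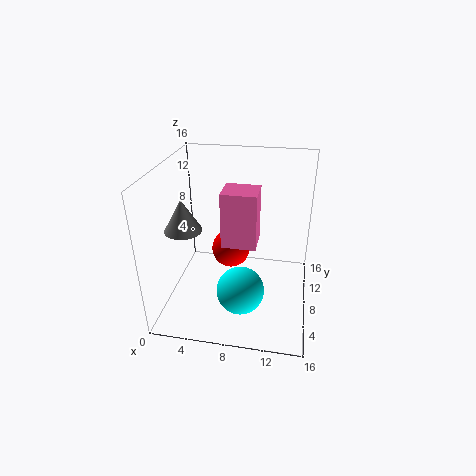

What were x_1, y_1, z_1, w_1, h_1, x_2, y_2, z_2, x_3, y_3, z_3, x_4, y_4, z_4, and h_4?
x_1 = 6; y_1 = 8; z_1 = 6.5; w_1 = 4; h_1 = 6.5; x_2 = 6; y_2 = 13.5; z_2 = 3; x_3 = 9; y_3 = 4; z_3 = 4; x_4 = 2.5; y_4 = 6; z_4 = 9.5; h_4 = 3.5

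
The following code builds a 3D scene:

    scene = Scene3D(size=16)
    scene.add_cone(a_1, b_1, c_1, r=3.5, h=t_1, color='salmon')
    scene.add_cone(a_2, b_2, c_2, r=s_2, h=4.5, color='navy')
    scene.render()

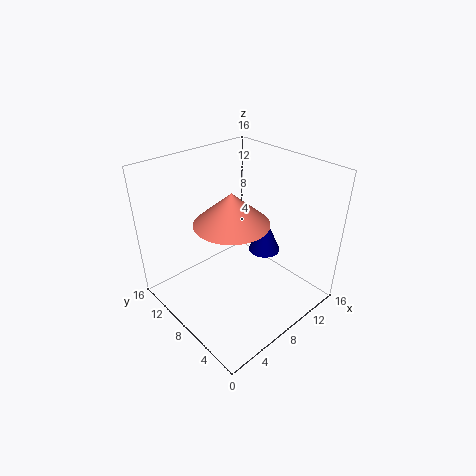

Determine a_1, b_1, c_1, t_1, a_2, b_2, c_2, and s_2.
a_1 = 4.5
b_1 = 5
c_1 = 12.5
t_1 = 3
a_2 = 13.5
b_2 = 9
c_2 = 3.5
s_2 = 2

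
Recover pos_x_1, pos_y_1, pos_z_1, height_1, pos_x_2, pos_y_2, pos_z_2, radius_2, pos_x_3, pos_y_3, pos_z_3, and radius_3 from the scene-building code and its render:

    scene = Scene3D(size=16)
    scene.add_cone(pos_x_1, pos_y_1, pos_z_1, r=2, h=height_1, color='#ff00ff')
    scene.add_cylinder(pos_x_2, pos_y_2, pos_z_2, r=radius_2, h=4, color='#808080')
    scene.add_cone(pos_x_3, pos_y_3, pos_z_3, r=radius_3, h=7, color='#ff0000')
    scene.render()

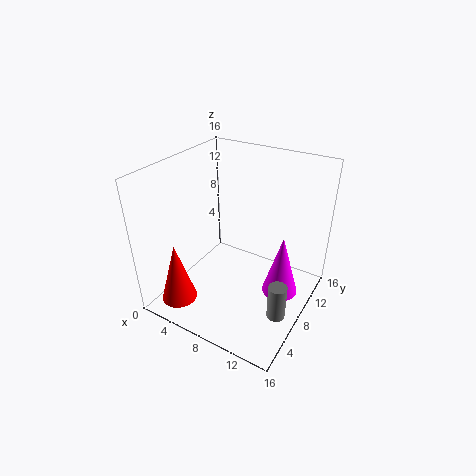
pos_x_1 = 13, pos_y_1 = 9, pos_z_1 = 2, height_1 = 7, pos_x_2 = 14, pos_y_2 = 6, pos_z_2 = 1, radius_2 = 1, pos_x_3 = 3, pos_y_3 = 3, pos_z_3 = 1, radius_3 = 2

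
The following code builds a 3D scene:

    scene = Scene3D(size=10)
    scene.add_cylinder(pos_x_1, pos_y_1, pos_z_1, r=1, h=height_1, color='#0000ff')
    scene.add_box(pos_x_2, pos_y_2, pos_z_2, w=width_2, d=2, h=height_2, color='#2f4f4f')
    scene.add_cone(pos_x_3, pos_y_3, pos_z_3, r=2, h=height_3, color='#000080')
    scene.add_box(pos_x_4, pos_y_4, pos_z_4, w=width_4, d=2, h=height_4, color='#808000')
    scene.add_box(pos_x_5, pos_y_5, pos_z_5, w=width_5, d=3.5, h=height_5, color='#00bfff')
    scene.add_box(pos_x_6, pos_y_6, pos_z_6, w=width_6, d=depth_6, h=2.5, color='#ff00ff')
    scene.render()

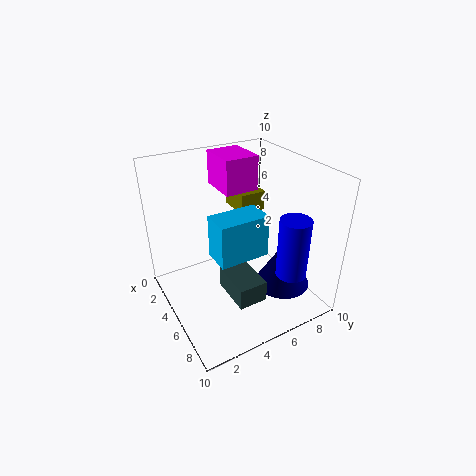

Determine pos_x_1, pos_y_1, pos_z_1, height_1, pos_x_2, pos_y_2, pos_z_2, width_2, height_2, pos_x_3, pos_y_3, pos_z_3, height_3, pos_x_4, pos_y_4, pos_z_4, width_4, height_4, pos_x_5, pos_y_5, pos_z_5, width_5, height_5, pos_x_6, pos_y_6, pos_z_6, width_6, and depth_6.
pos_x_1 = 8.5; pos_y_1 = 7; pos_z_1 = 3.5; height_1 = 4; pos_x_2 = 5; pos_y_2 = 3.5; pos_z_2 = 1.5; width_2 = 3; height_2 = 1.5; pos_x_3 = 6.5; pos_y_3 = 8; pos_z_3 = 1; height_3 = 3.5; pos_x_4 = 0.5; pos_y_4 = 6.5; pos_z_4 = 5.5; width_4 = 2.5; height_4 = 1.5; pos_x_5 = 4.5; pos_y_5 = 3; pos_z_5 = 4; width_5 = 2; height_5 = 3; pos_x_6 = 0.5; pos_y_6 = 5; pos_z_6 = 7.5; width_6 = 3; depth_6 = 2.5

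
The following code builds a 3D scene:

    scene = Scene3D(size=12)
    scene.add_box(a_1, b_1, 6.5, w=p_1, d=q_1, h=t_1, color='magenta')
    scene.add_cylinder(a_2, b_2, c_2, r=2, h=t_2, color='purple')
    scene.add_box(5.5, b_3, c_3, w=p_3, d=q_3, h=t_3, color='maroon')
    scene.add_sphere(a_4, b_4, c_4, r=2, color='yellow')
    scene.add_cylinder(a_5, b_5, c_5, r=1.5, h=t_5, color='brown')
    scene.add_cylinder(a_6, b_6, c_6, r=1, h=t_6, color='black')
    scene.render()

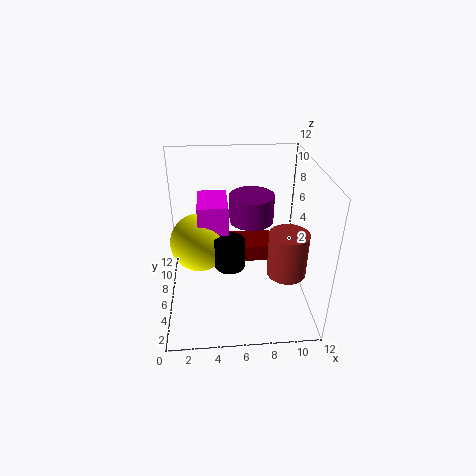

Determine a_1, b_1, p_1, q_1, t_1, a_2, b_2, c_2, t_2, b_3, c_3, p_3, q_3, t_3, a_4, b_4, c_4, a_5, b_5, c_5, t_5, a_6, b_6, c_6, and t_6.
a_1 = 3
b_1 = 1.5
p_1 = 2
q_1 = 3
t_1 = 4.5
a_2 = 7.5
b_2 = 9
c_2 = 6
t_2 = 2.5
b_3 = 7.5
c_3 = 2.5
p_3 = 4
q_3 = 3
t_3 = 1.5
a_4 = 3
b_4 = 2.5
c_4 = 8
a_5 = 9.5
b_5 = 3
c_5 = 4.5
t_5 = 3.5
a_6 = 5
b_6 = 1
c_6 = 7
t_6 = 2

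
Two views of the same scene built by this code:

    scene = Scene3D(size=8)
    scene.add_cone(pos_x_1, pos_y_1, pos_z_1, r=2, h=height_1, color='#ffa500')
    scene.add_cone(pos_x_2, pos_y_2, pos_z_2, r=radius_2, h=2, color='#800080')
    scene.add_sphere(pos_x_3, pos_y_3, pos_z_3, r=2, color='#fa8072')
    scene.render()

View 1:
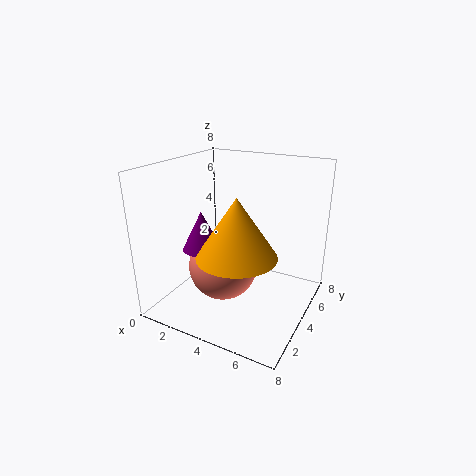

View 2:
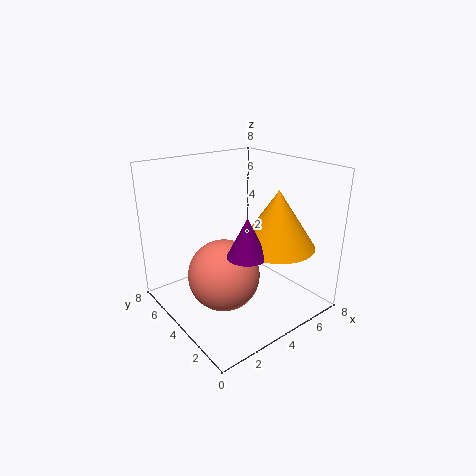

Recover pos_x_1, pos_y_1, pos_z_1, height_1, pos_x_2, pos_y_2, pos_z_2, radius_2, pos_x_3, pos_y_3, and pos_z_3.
pos_x_1 = 5
pos_y_1 = 2
pos_z_1 = 4
height_1 = 3
pos_x_2 = 3
pos_y_2 = 2
pos_z_2 = 4
radius_2 = 1
pos_x_3 = 3
pos_y_3 = 4
pos_z_3 = 2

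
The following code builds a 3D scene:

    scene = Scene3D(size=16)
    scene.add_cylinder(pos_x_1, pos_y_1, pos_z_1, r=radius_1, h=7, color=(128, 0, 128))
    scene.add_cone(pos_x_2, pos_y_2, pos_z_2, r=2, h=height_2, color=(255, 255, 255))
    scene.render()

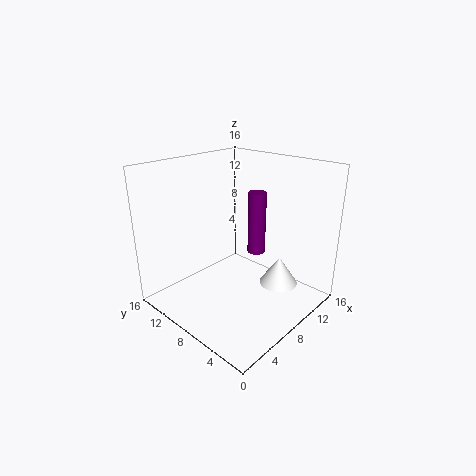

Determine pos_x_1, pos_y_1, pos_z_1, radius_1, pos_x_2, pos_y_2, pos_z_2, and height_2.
pos_x_1 = 10
pos_y_1 = 7
pos_z_1 = 6
radius_1 = 1
pos_x_2 = 9
pos_y_2 = 3
pos_z_2 = 4
height_2 = 3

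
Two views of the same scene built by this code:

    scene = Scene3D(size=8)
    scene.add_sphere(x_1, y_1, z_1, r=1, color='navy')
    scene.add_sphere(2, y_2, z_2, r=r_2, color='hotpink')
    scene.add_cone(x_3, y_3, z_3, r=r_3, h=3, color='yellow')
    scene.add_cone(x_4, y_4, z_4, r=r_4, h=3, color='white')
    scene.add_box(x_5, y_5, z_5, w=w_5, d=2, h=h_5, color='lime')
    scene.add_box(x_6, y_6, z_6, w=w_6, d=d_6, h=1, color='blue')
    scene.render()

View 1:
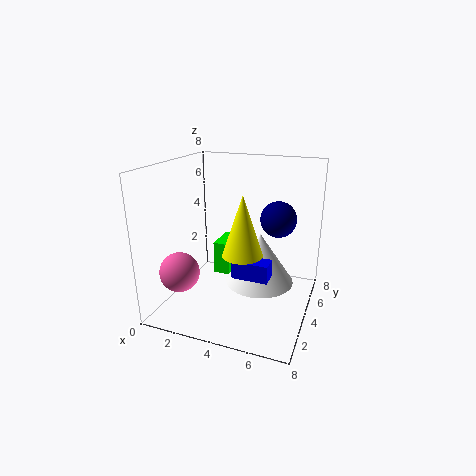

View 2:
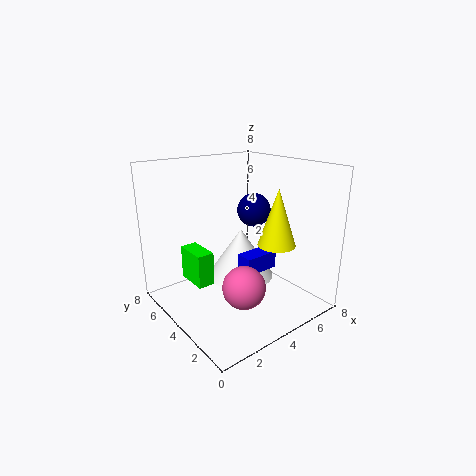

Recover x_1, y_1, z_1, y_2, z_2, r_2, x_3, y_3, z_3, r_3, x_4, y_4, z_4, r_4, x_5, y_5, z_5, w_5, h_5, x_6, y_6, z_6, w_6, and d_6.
x_1 = 6; y_1 = 5; z_1 = 5; y_2 = 1; z_2 = 3; r_2 = 1; x_3 = 5; y_3 = 2; z_3 = 4; r_3 = 1; x_4 = 5; y_4 = 5; z_4 = 1; r_4 = 2; x_5 = 2; y_5 = 5; z_5 = 1; w_5 = 1; h_5 = 2; x_6 = 4; y_6 = 3; z_6 = 2; w_6 = 2; d_6 = 1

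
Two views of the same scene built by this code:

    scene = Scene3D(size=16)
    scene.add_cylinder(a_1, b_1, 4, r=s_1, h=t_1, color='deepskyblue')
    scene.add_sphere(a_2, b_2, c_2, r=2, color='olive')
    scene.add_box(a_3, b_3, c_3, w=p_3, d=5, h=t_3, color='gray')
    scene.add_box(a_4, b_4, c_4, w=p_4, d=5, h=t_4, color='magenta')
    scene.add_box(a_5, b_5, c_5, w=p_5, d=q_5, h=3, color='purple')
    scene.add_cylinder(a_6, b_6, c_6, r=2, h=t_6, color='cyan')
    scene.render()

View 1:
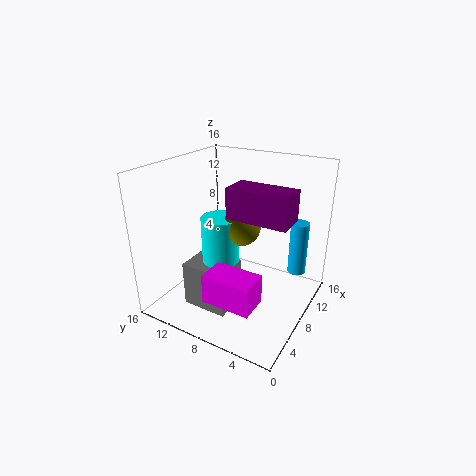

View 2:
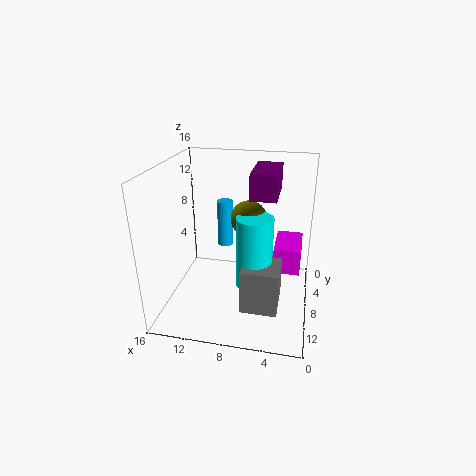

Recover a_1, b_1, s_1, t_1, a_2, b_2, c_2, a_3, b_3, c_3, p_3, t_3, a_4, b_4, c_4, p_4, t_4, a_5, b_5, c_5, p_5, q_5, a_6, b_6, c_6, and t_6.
a_1 = 11
b_1 = 2
s_1 = 1
t_1 = 6
a_2 = 7
b_2 = 7
c_2 = 10
a_3 = 3
b_3 = 7
c_3 = 1
p_3 = 4
t_3 = 5
a_4 = 1
b_4 = 3
c_4 = 4
p_4 = 3
t_4 = 3
a_5 = 4
b_5 = 1
c_5 = 12
p_5 = 3
q_5 = 6
a_6 = 6
b_6 = 9
c_6 = 3
t_6 = 8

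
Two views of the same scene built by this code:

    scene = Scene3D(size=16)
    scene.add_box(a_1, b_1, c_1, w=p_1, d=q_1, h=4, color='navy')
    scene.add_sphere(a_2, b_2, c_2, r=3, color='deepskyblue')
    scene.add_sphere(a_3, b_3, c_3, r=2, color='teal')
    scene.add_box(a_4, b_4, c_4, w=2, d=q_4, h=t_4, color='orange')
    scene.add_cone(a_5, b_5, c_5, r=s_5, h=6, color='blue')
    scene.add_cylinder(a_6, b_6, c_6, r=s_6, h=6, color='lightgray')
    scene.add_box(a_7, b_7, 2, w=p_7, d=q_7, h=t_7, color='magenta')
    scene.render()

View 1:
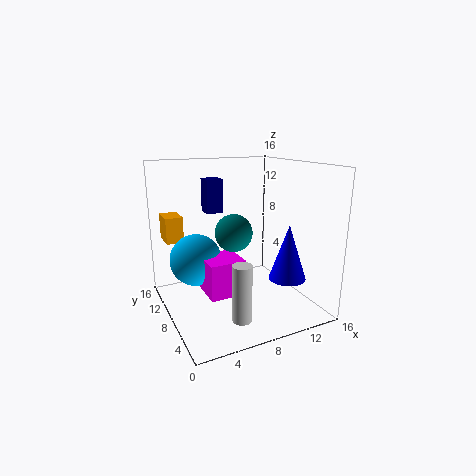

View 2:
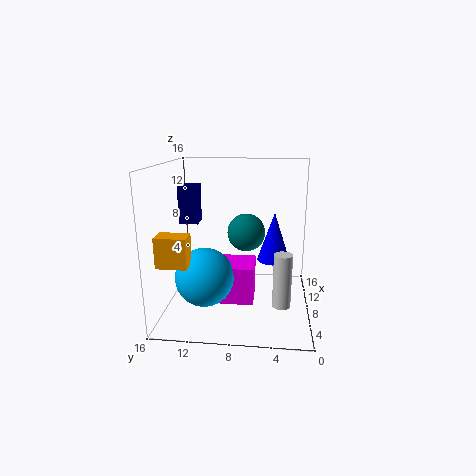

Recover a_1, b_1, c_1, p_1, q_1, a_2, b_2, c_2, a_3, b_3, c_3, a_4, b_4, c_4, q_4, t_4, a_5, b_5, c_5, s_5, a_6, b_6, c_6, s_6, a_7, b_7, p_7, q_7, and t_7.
a_1 = 6; b_1 = 12; c_1 = 10; p_1 = 2; q_1 = 2; a_2 = 4; b_2 = 11; c_2 = 5; a_3 = 7; b_3 = 7; c_3 = 9; a_4 = 1; b_4 = 12; c_4 = 7; q_4 = 3; t_4 = 3; a_5 = 12; b_5 = 4; c_5 = 4; s_5 = 2; a_6 = 6; b_6 = 3; c_6 = 1; s_6 = 1; a_7 = 4; b_7 = 6; p_7 = 4; q_7 = 4; t_7 = 4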